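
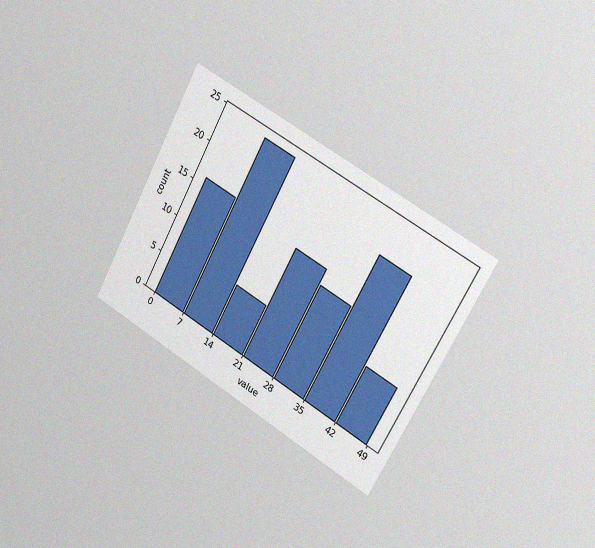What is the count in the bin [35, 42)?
The chart is tilted about 29° clockwise and viewed slightly from the right, with some photo noise. The [35, 42) bin has height 20.

20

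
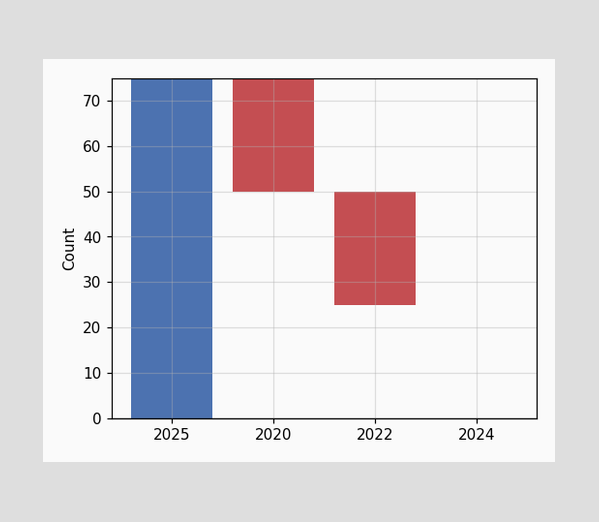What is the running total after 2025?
After 2025 the running total reaches 75.

75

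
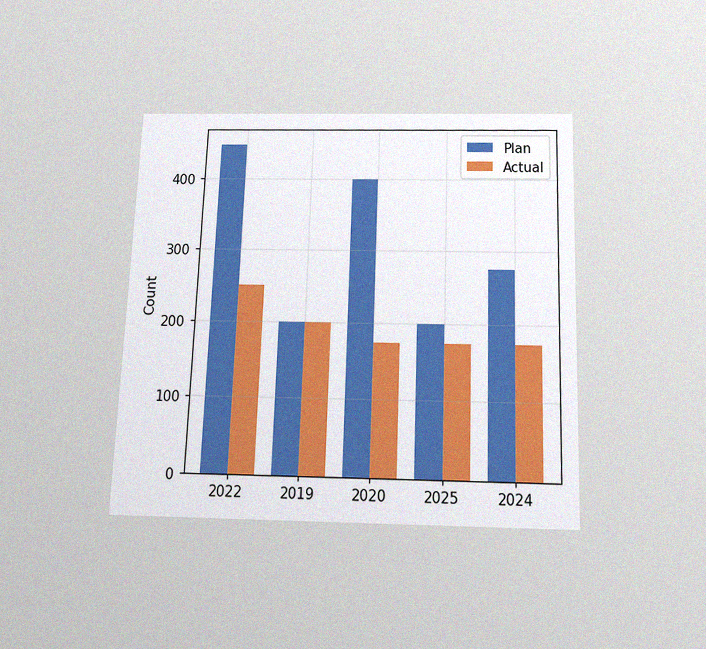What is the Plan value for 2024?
275

The chart is tilted about 2° clockwise and viewed slightly from below, with some photo noise. The Plan bar at 2024 reaches 275 on the y-axis.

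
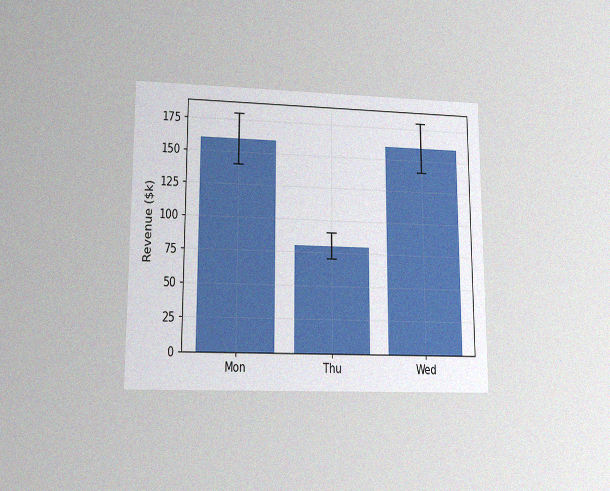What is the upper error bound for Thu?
$90k

The chart is viewed at a slight angle, with some photo noise. The Thu bar's upper whisker reaches $90k.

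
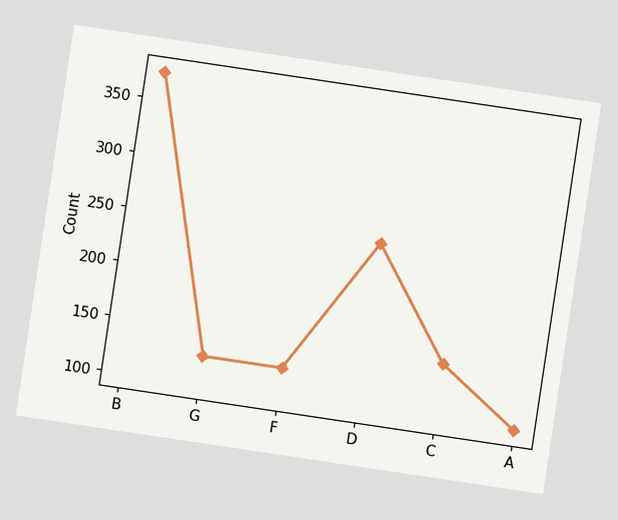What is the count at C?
150

The chart is tilted about 8° clockwise. At C, the line is at 150.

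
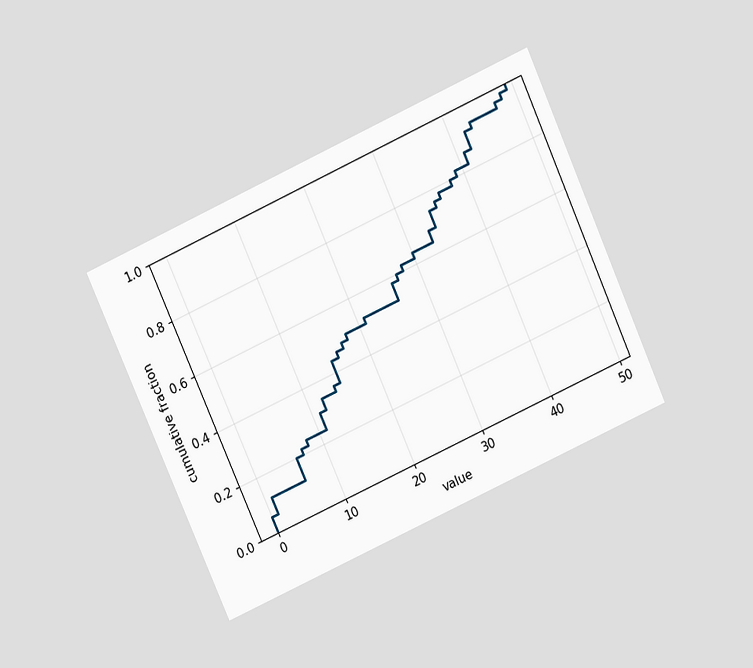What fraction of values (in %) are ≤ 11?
The chart is tilted about 24° counter-clockwise and viewed at a slight angle. At x=11 the ECDF step is at 30%.

30%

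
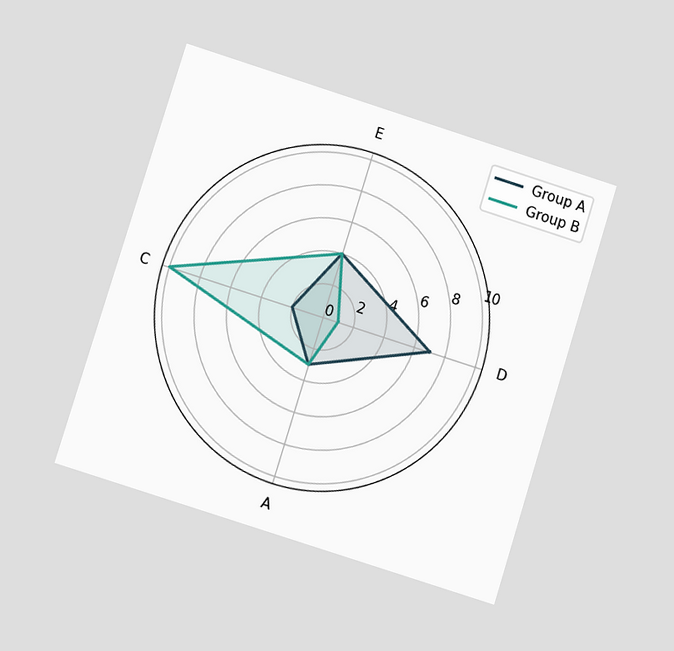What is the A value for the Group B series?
3

The chart is tilted about 17° clockwise and viewed at a slight angle. On the A axis, Group B reaches 3.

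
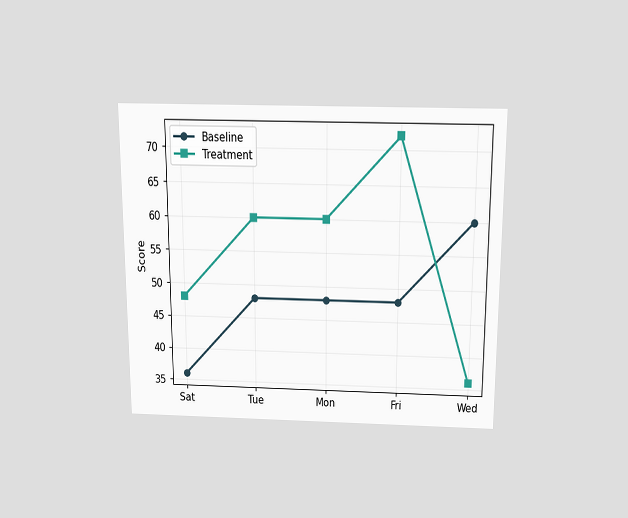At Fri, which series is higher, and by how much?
Treatment, by 24

The chart is viewed slightly from above. At Fri, Treatment sits above the other line by 24.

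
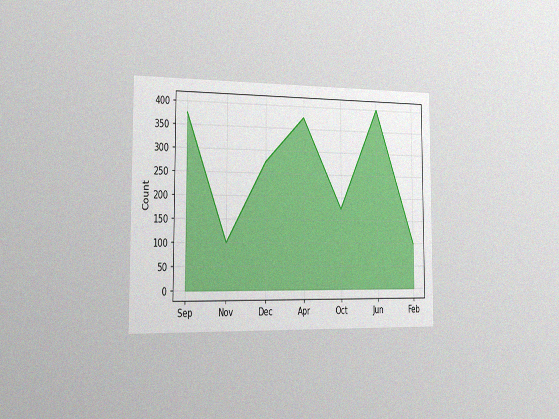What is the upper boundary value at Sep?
375

The chart is viewed slightly from the left, with some photo noise. At Sep the upper boundary is at 375.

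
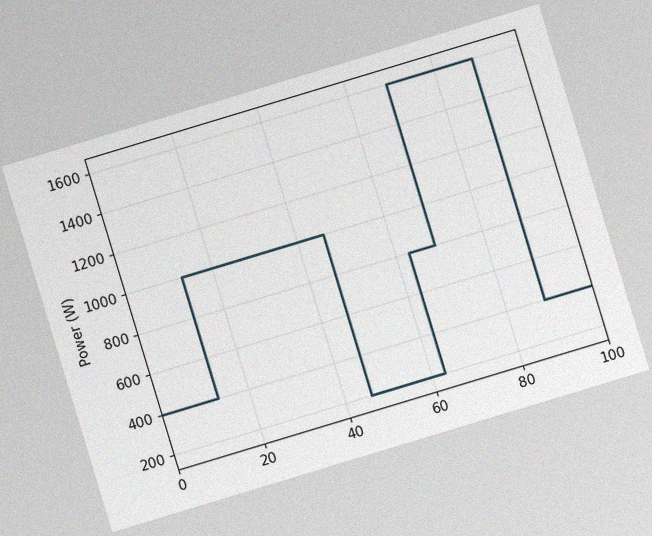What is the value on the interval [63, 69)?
800W

The chart is tilted about 17° counter-clockwise, with some photo noise. On [63, 69) the step sits at 800W.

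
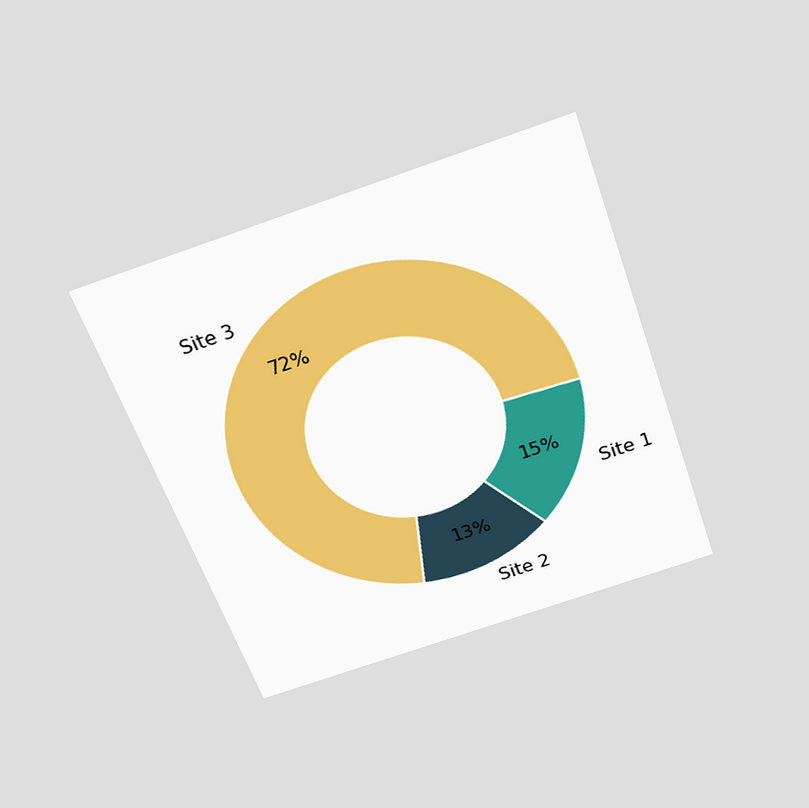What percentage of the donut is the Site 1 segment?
15%

The chart is tilted about 19° counter-clockwise and viewed slightly from above. The Site 1 segment takes up 15% of the ring.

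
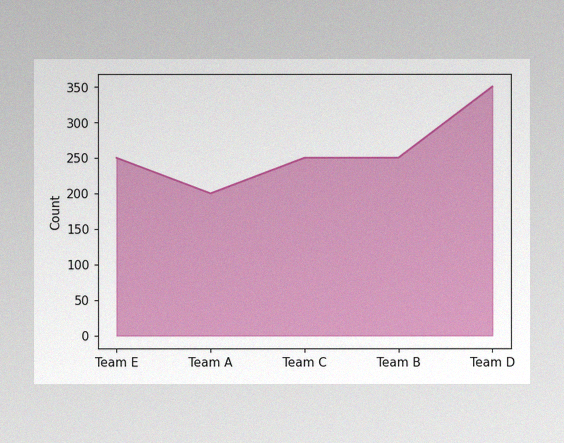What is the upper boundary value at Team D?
The image has some photo noise and uneven lighting. At Team D the upper boundary is at 350.

350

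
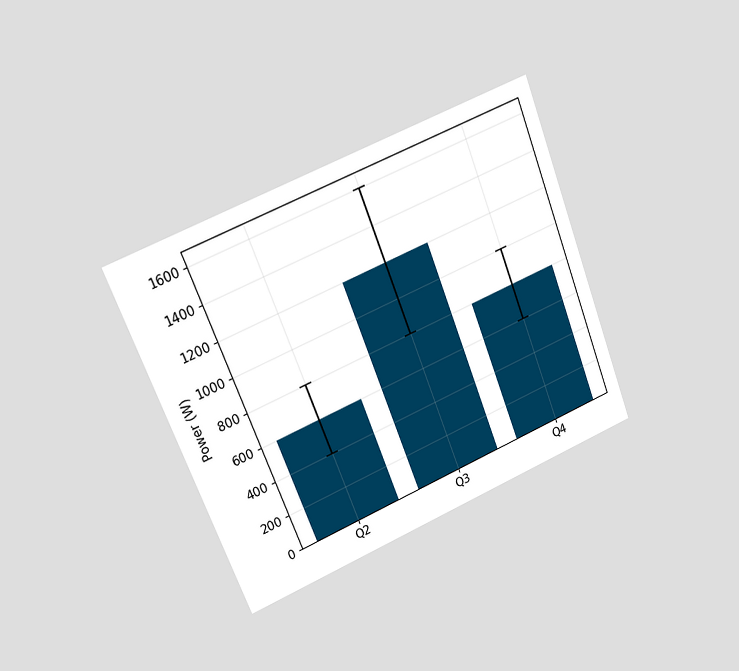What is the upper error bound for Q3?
1600W

The chart is tilted about 22° counter-clockwise and viewed at a slight angle. The Q3 bar's upper whisker reaches 1600W.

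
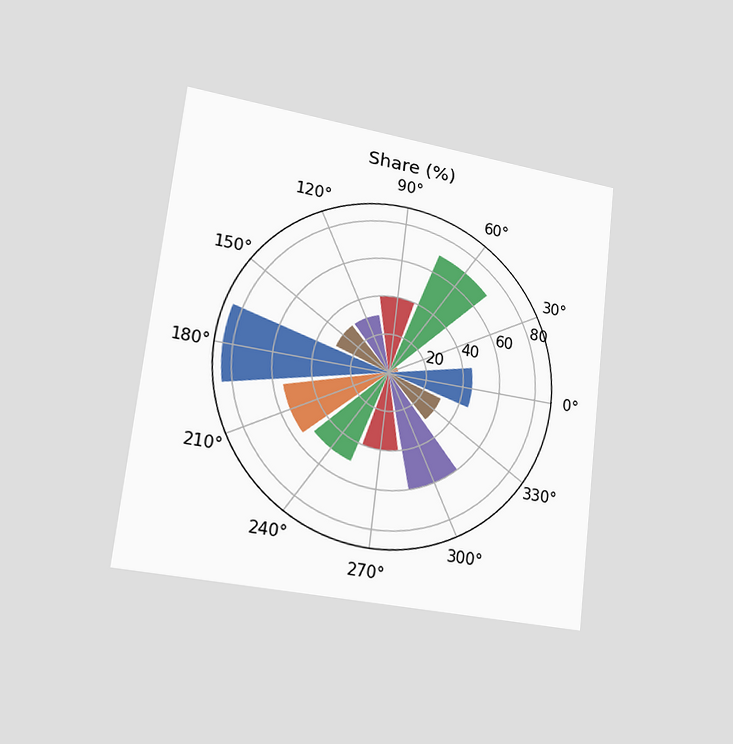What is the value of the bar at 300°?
60%

The chart is tilted about 7° clockwise and viewed slightly from the left. The bar at 300° reaches 60% on the radial axis.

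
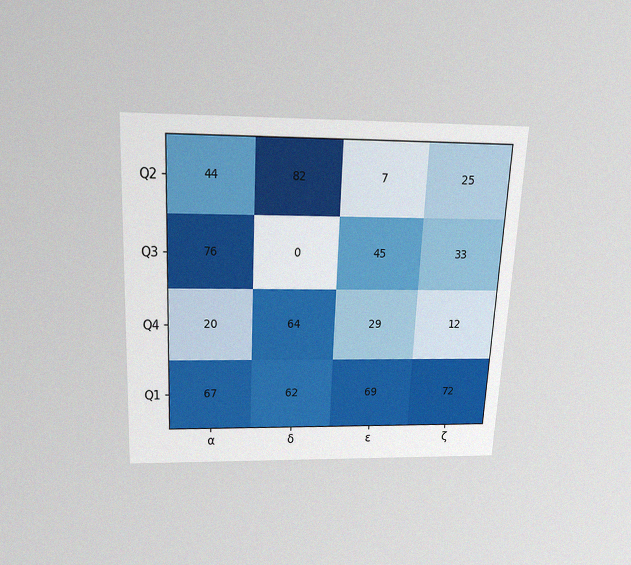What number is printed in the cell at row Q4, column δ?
The chart is tilted about 3° clockwise and viewed slightly from above, with some photo noise. The (Q4, δ) cell reads 64.

64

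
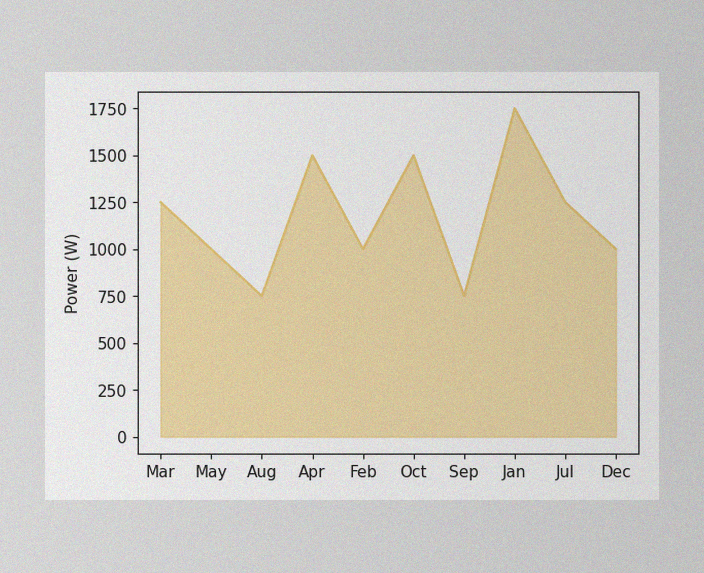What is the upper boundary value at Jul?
The image has some photo noise and uneven lighting. At Jul the upper boundary is at 1250W.

1250W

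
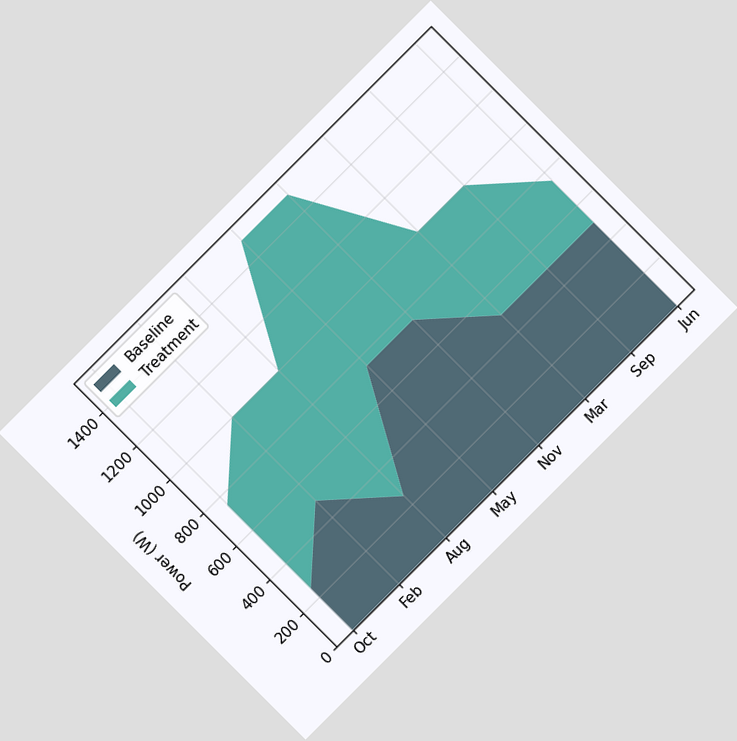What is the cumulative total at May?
1500W

The chart is tilted about 45° counter-clockwise. The stacked total at May reaches 1500W.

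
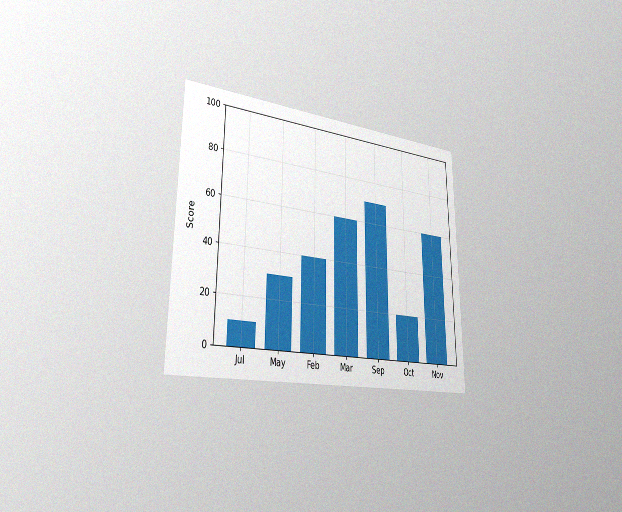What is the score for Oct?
20

The chart is viewed slightly from the left, with some photo noise. Reading along the chart's y-axis, the Oct bar reaches 20.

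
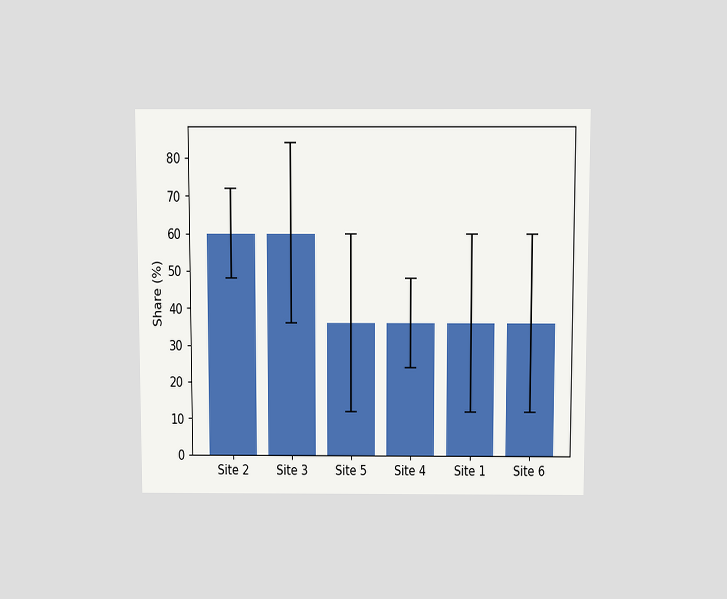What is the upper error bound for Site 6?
60%

The chart is viewed slightly from above. The Site 6 bar's upper whisker reaches 60%.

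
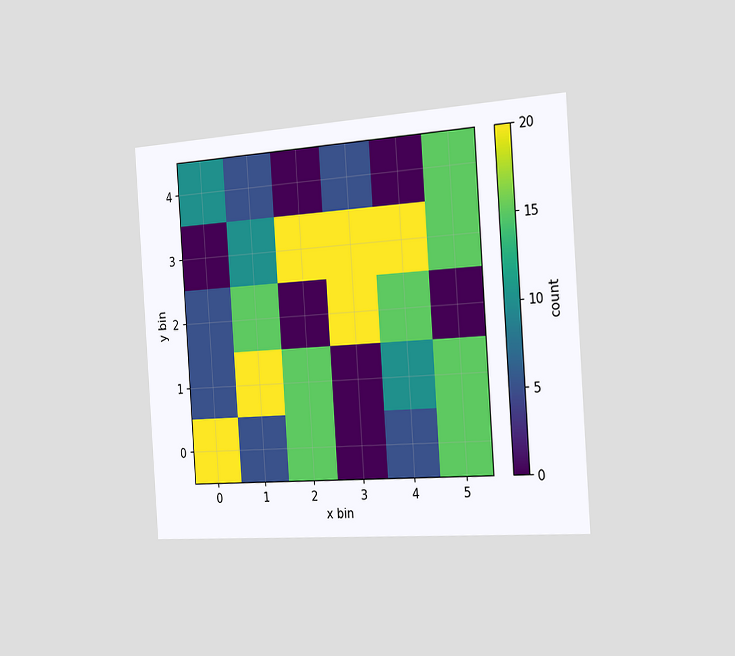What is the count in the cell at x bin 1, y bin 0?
5

The chart is tilted about 4° counter-clockwise and viewed slightly from the right. Matching the cell (1, 0) against the colorbar gives 5.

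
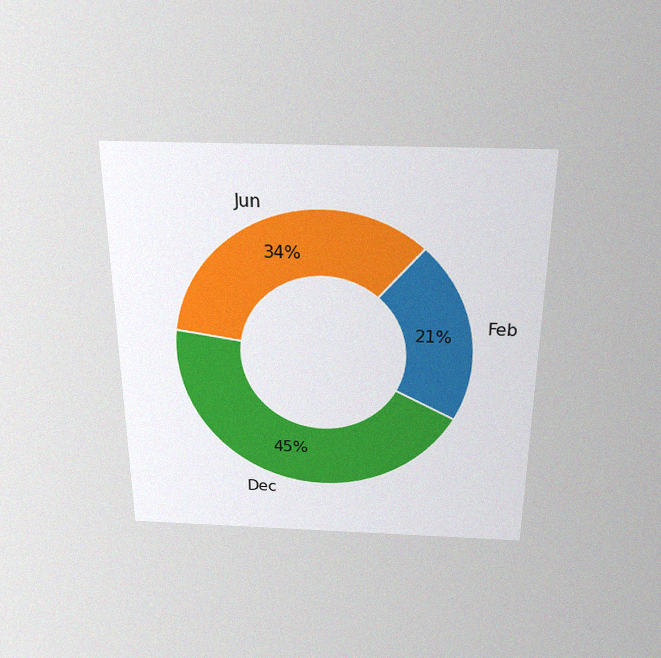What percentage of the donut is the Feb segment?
21%

The chart is viewed slightly from above, with some photo noise. The Feb segment takes up 21% of the ring.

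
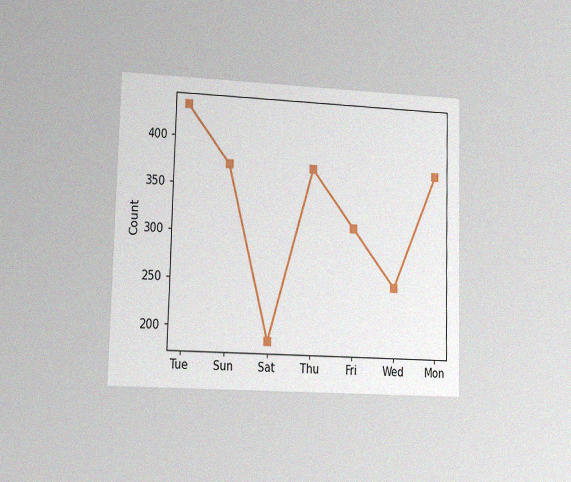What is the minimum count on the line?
186

The chart is viewed at a slight angle, with some photo noise. The lowest point is at Sat, and reading across to the y-axis gives 186.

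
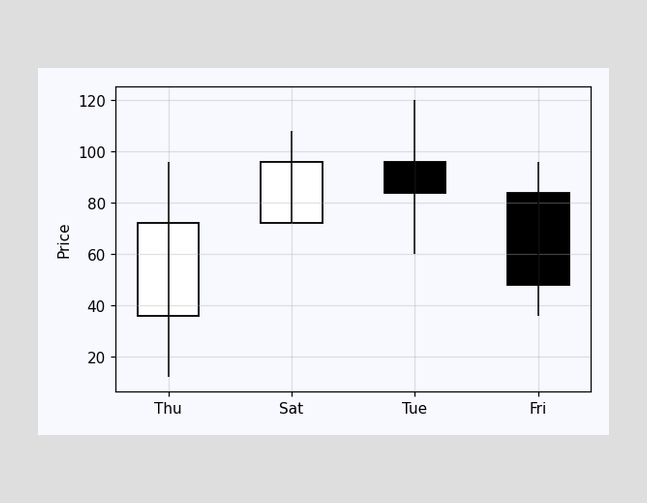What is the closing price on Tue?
The Tue candle closes at 84.

84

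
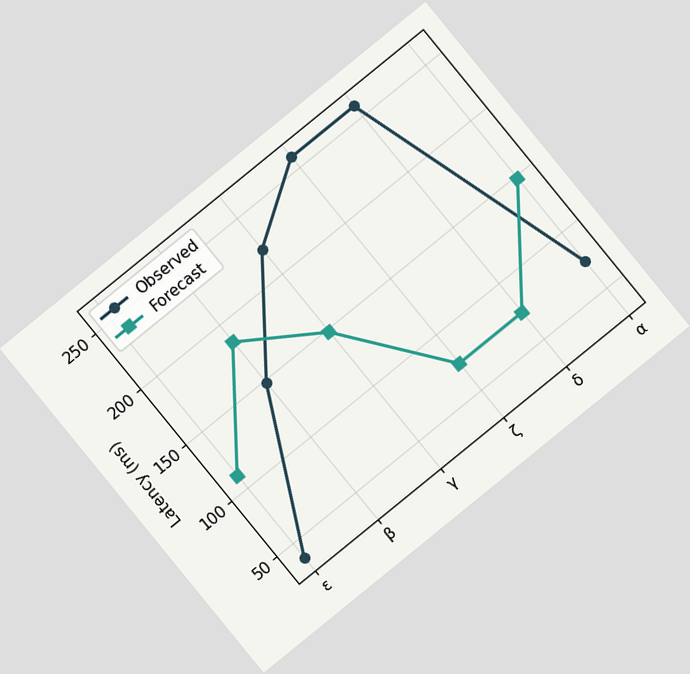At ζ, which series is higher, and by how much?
The chart is tilted about 39° counter-clockwise. At ζ, Observed sits above the other line by 185ms.

Observed, by 185ms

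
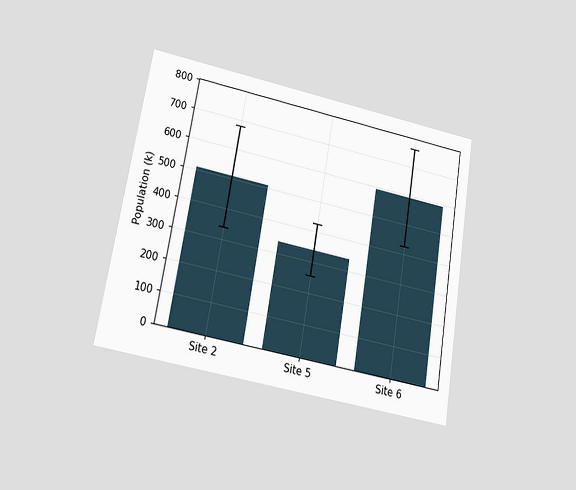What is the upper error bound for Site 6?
The chart is tilted about 10° clockwise and viewed slightly from below. The Site 6 bar's upper whisker reaches 765k.

765k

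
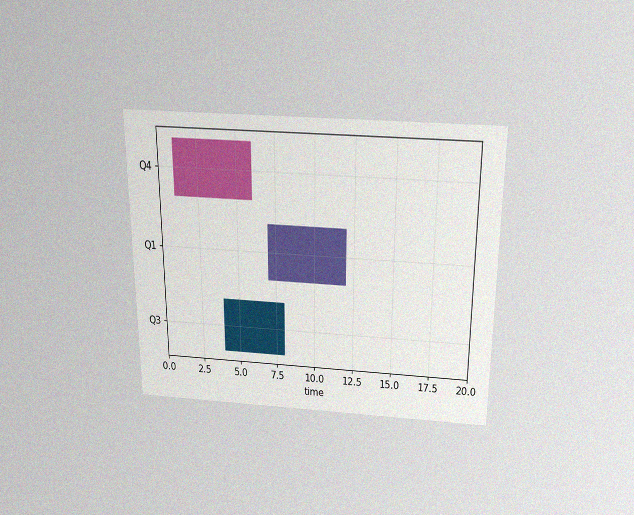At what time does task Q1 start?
7

The chart is viewed slightly from above, with some photo noise. The Q1 bar begins at t=7.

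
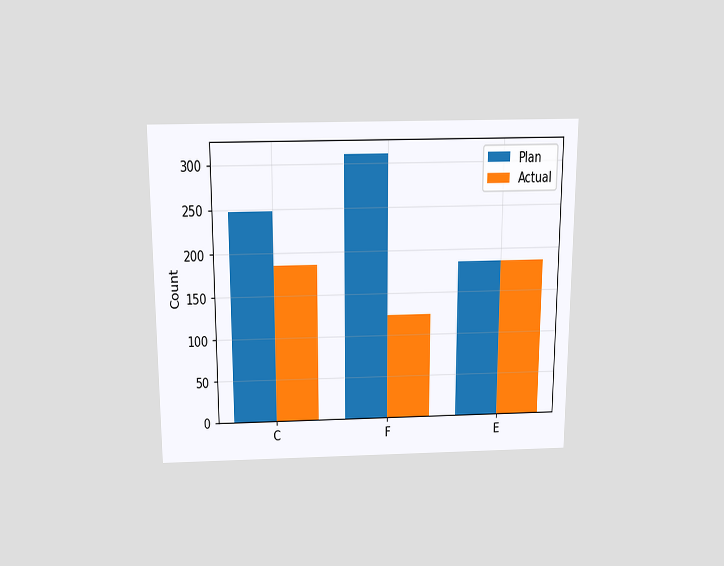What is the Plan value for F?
The chart is viewed slightly from above. The Plan bar at F reaches 310 on the y-axis.

310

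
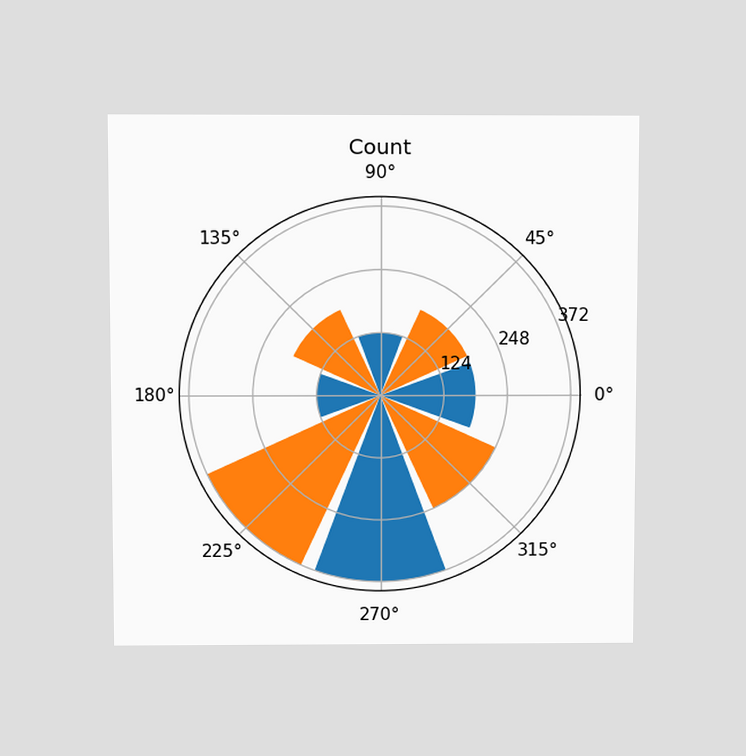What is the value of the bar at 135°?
The chart is viewed slightly from above. The bar at 135° reaches 186 on the radial axis.

186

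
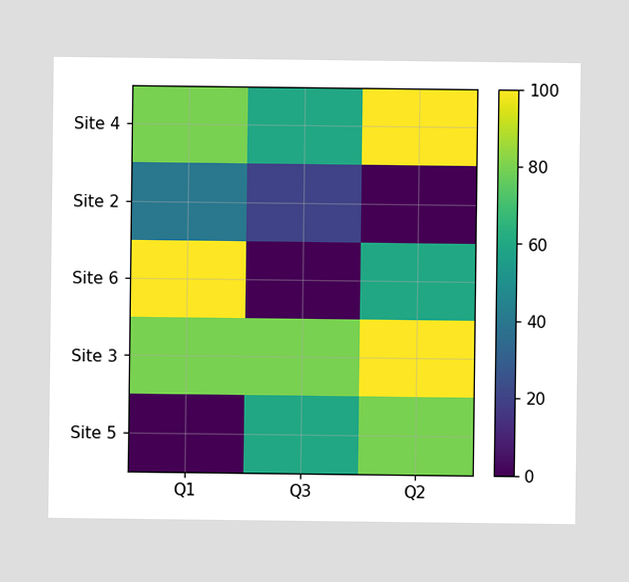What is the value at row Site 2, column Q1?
Matching cell (Site 2, Q1) against the colorbar gives 40.

40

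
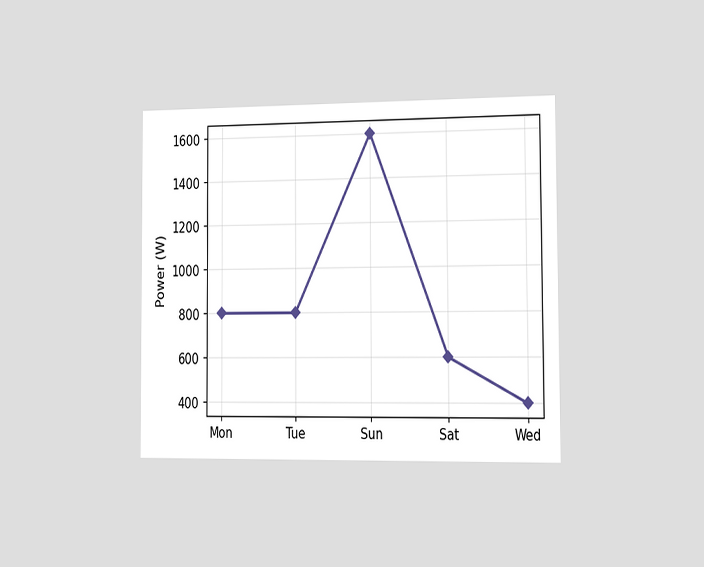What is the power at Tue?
The chart is viewed slightly from the right. At Tue, the line is at 800W.

800W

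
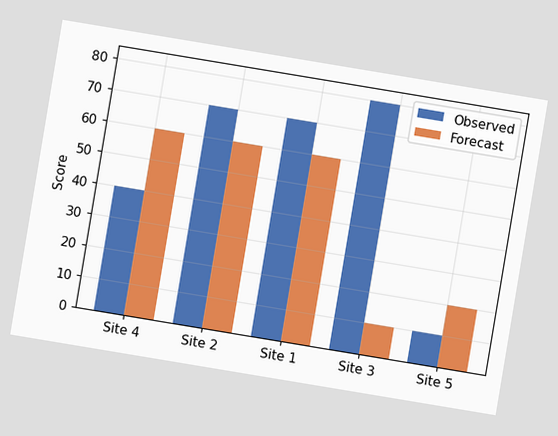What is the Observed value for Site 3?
The chart is tilted about 9° clockwise. The Observed bar at Site 3 reaches 80 on the y-axis.

80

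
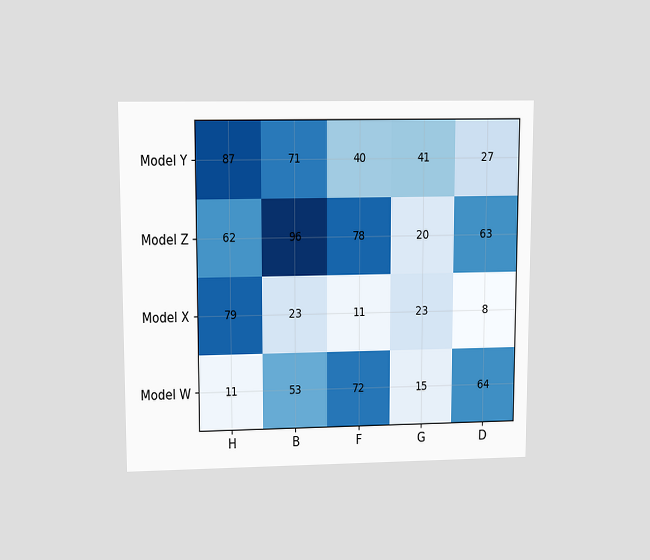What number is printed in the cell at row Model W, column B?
53

The chart is viewed at a slight angle. The (Model W, B) cell reads 53.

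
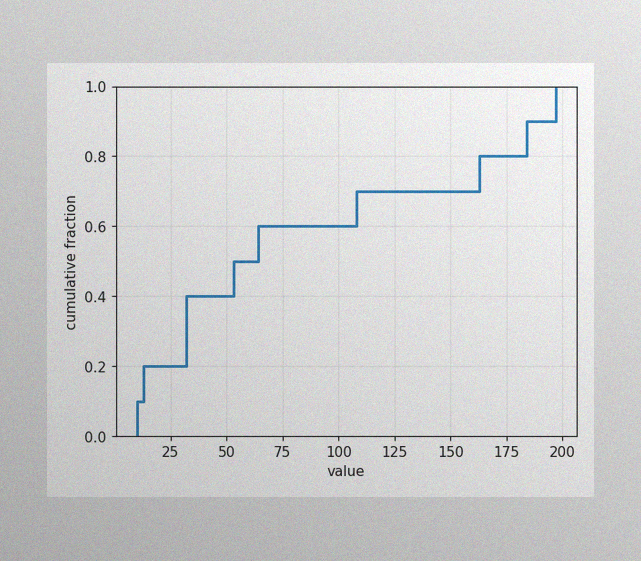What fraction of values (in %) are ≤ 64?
60%

The image has some photo noise and uneven lighting. At x=64 the ECDF step is at 60%.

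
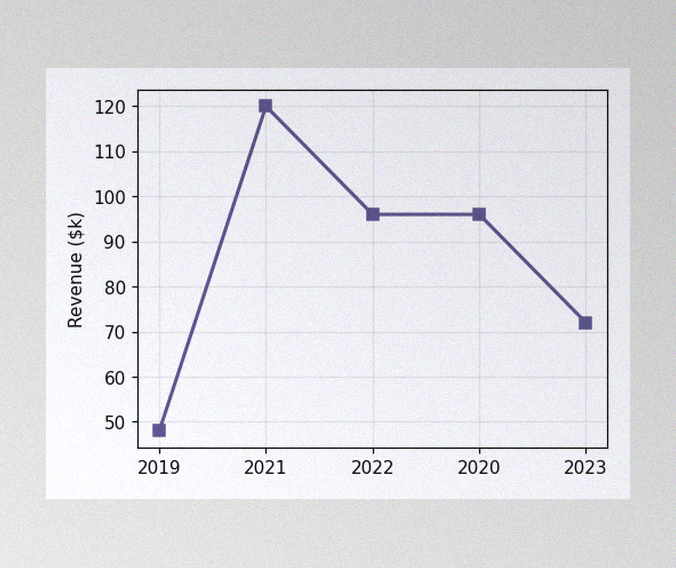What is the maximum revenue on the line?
The image has some photo noise and uneven lighting. The highest point is at 2021, and reading across to the y-axis gives $120k.

$120k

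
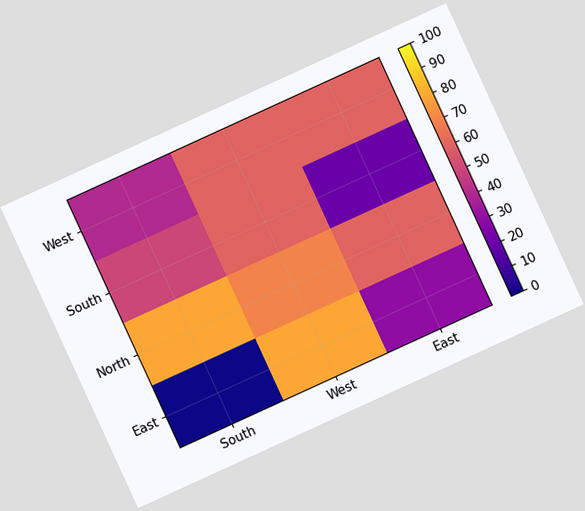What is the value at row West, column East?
60

The chart is tilted about 25° counter-clockwise. Matching cell (West, East) against the colorbar gives 60.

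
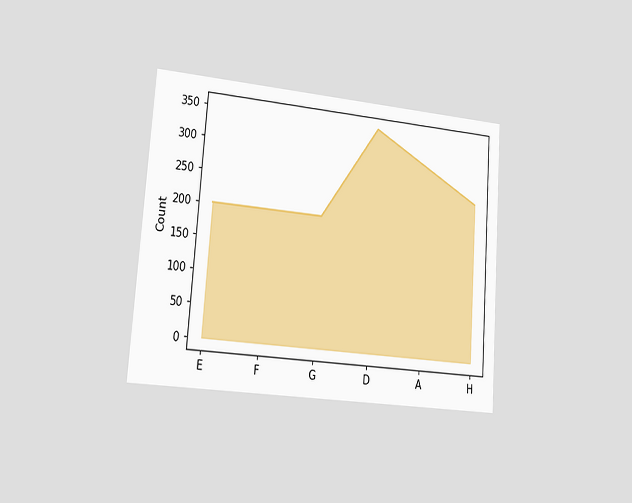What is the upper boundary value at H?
The chart is tilted about 4° clockwise and viewed slightly from the left. At H the upper boundary is at 250.

250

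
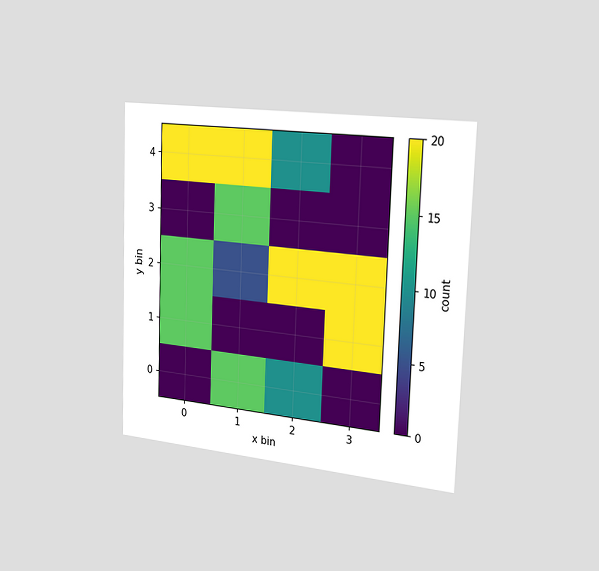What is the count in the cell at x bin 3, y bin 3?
The chart is tilted about 2° clockwise and viewed slightly from the right. Matching the cell (3, 3) against the colorbar gives 0.

0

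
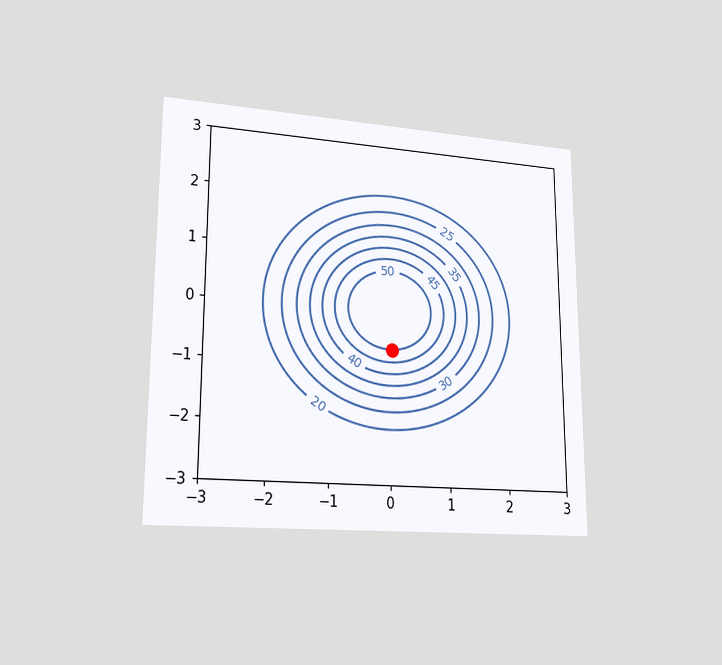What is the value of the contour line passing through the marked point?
50

The chart is viewed at a slight angle. The marked point sits on the contour labelled 50.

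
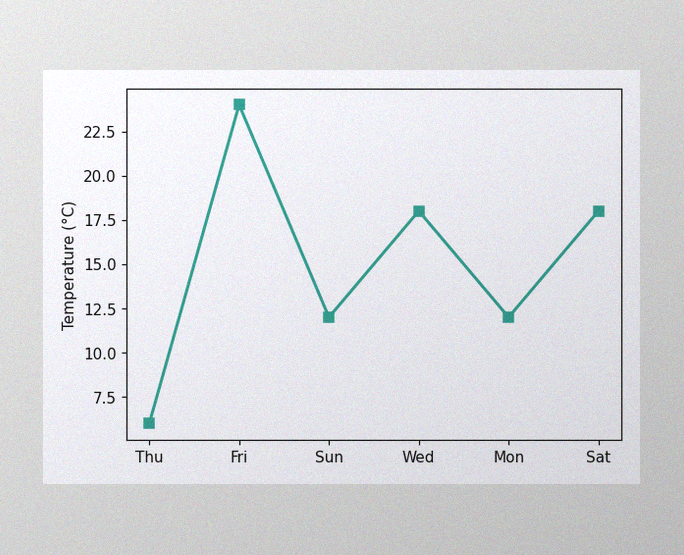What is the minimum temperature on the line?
The image has some photo noise and uneven lighting. The lowest point is at Thu, and reading across to the y-axis gives 6°C.

6°C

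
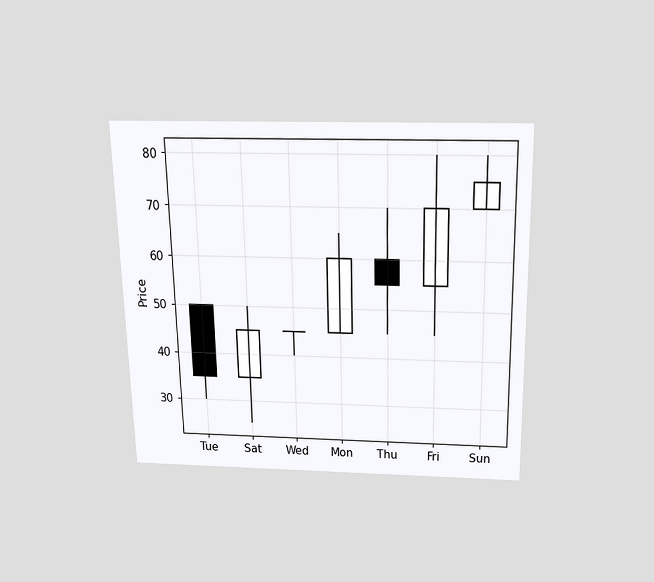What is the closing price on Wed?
The chart is viewed slightly from above. The Wed candle closes at 45.

45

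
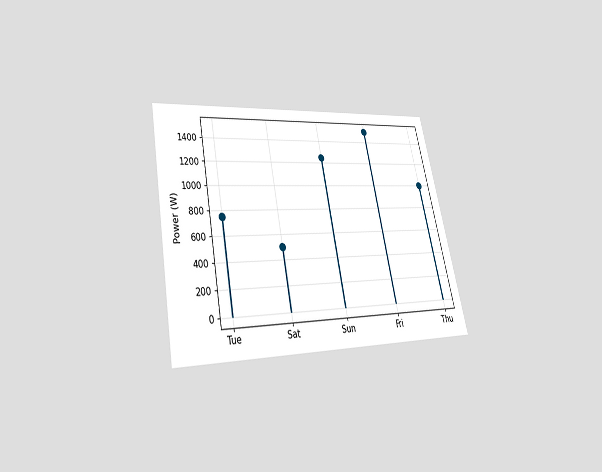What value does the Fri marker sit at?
The chart is tilted about 12° counter-clockwise and viewed slightly from below. The Fri marker sits at 1500W.

1500W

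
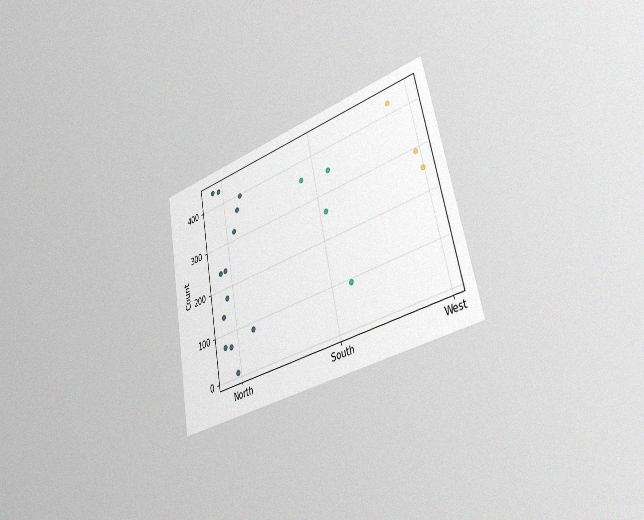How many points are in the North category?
13

The chart is tilted about 11° counter-clockwise and viewed slightly from the right, with some photo noise. Counting the markers in the North column gives 13.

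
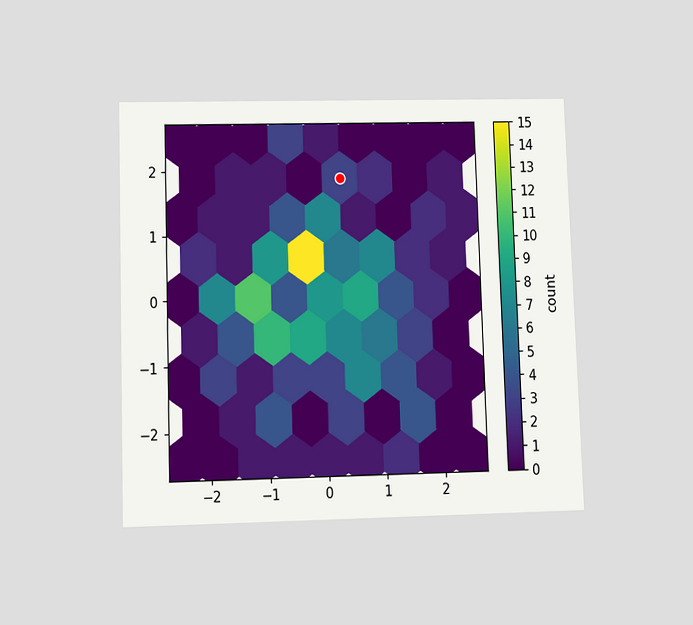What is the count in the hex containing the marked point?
The chart is viewed slightly from below. The marked hex reads 3 on the colorbar.

3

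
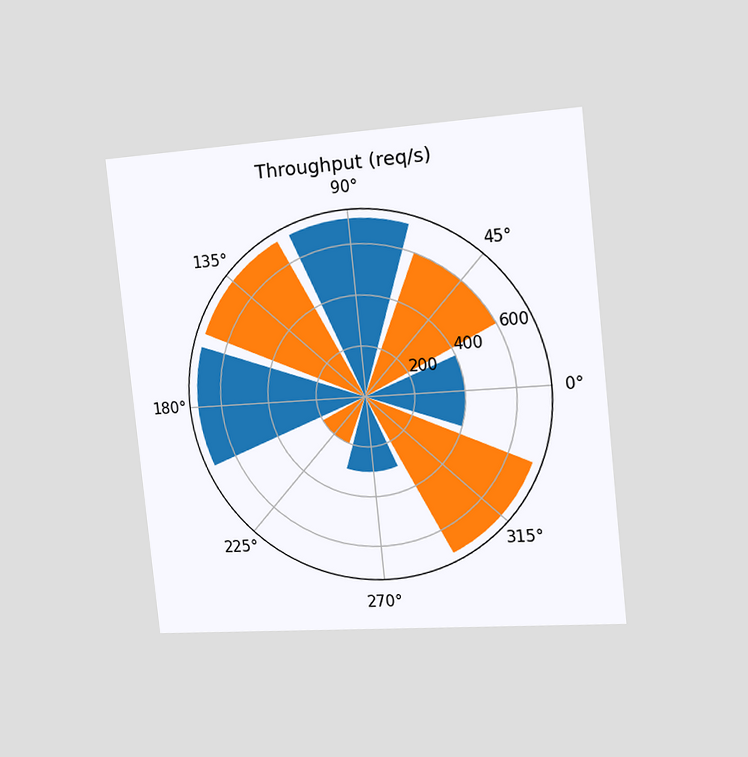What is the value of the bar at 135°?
700req/s

The chart is tilted about 6° counter-clockwise and viewed slightly from the right. The bar at 135° reaches 700req/s on the radial axis.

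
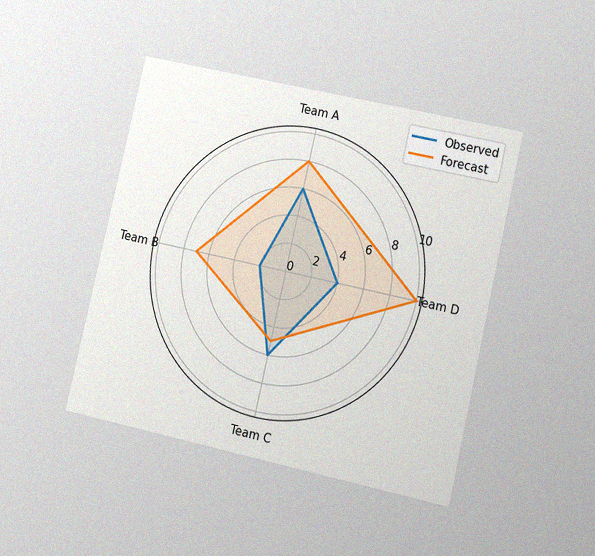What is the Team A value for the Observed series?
The chart is tilted about 13° clockwise and viewed at a slight angle, with some photo noise. On the Team A axis, Observed reaches 6.

6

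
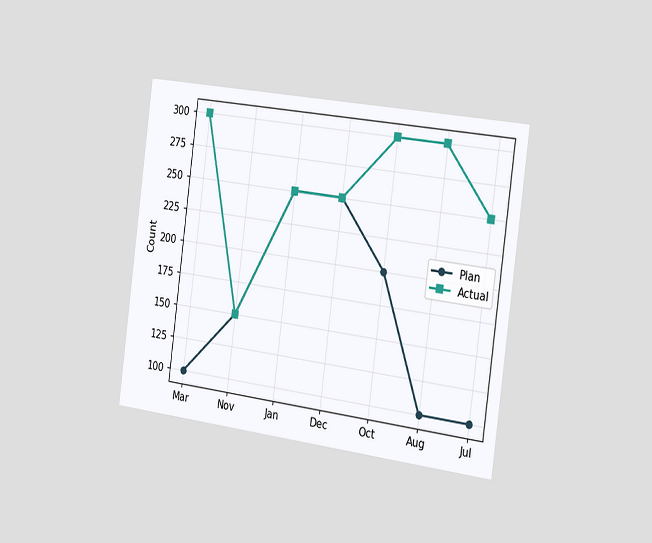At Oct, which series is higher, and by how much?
The chart is tilted about 8° clockwise and viewed slightly from the right. At Oct, Actual sits above the other line by 100.

Actual, by 100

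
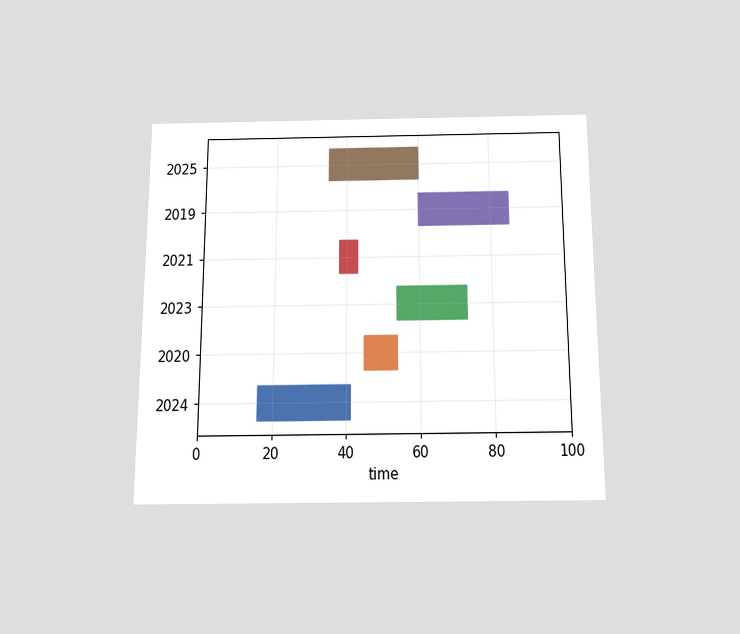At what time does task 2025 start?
The chart is viewed slightly from below. The 2025 bar begins at t=35.

35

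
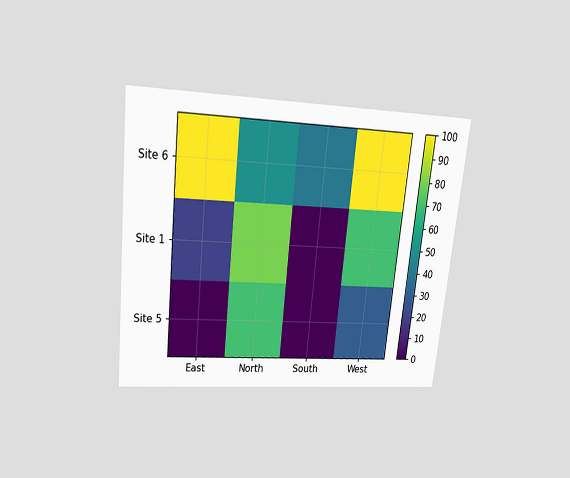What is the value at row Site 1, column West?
70

The chart is tilted about 6° clockwise and viewed slightly from above. Matching cell (Site 1, West) against the colorbar gives 70.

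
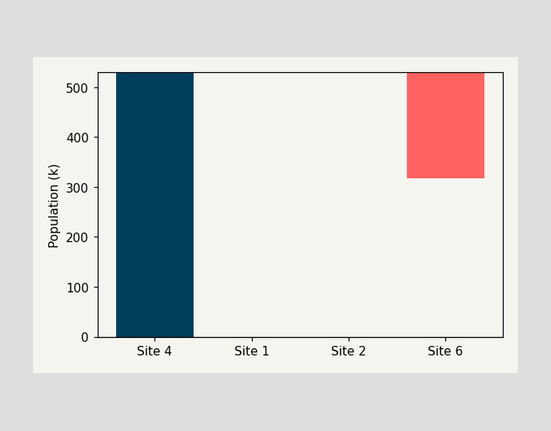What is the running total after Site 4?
530k

After Site 4 the running total reaches 530k.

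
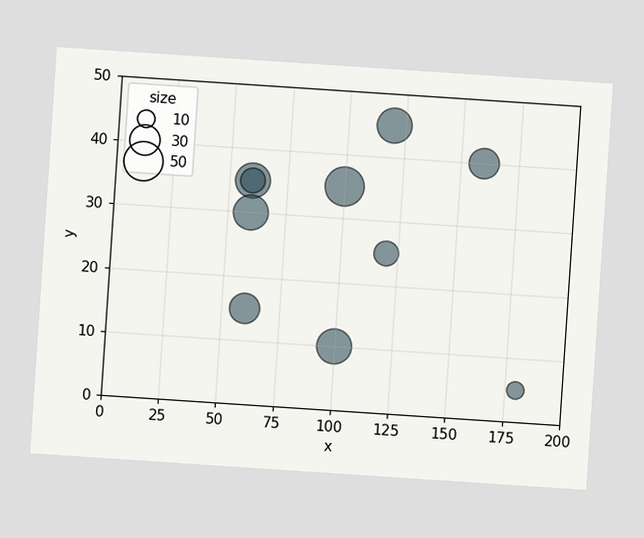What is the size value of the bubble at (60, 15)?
30

The chart is tilted about 4° clockwise. Matching the bubble at (60, 15) against the size legend gives 30.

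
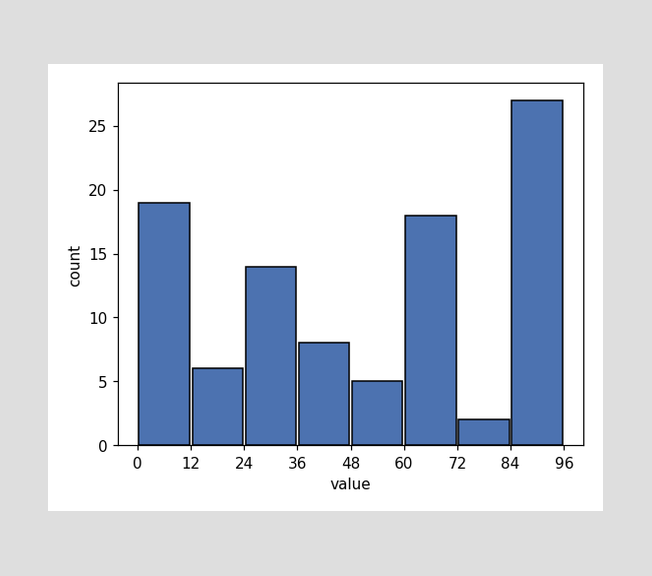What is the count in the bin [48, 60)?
The [48, 60) bin has height 5.

5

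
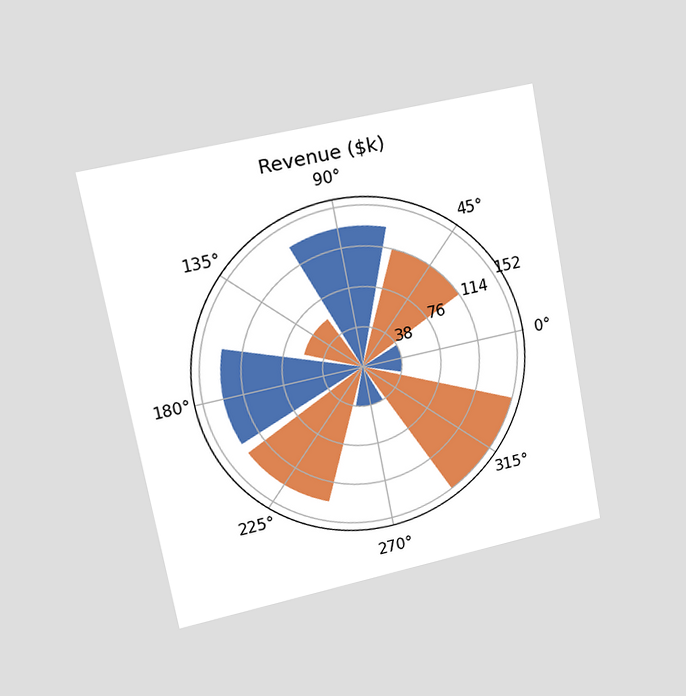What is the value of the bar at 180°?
$133k

The chart is tilted about 11° counter-clockwise and viewed slightly from the left. The bar at 180° reaches $133k on the radial axis.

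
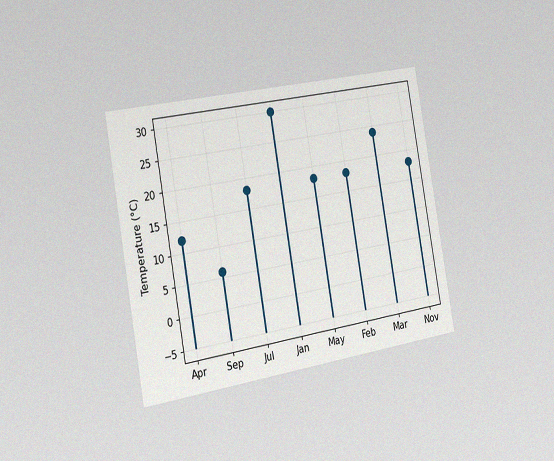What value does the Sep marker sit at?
6°C

The chart is tilted about 10° counter-clockwise and viewed slightly from the left, with some photo noise. The Sep marker sits at 6°C.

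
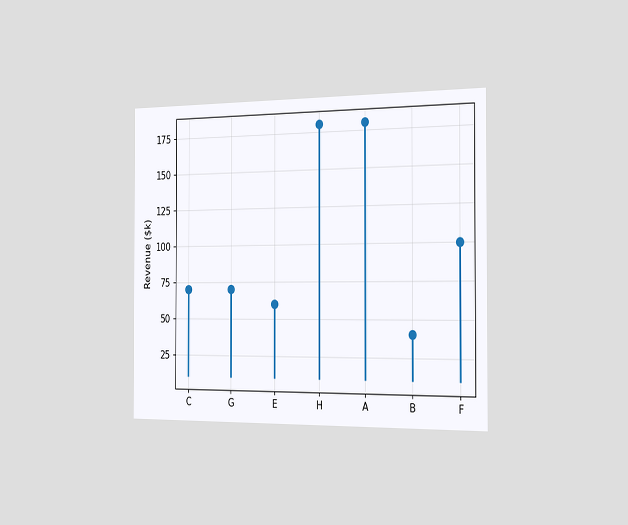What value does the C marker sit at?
$70k

The chart is viewed slightly from the right. The C marker sits at $70k.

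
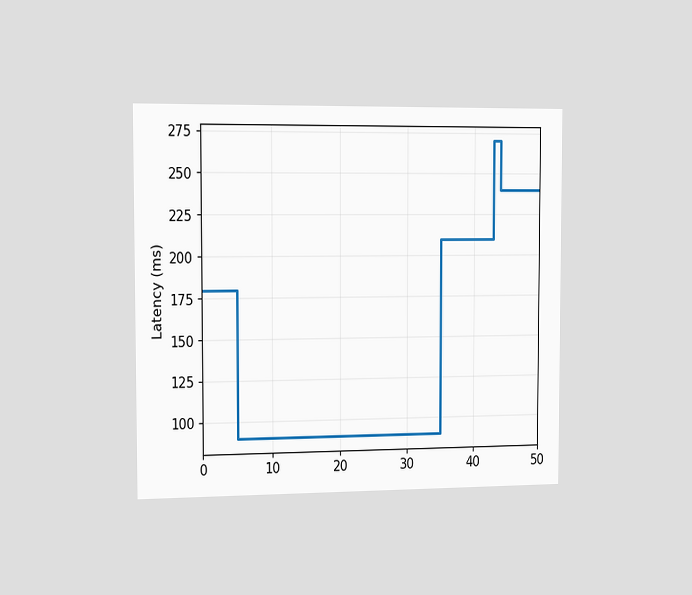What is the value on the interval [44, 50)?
240ms

The chart is viewed slightly from the left. On [44, 50) the step sits at 240ms.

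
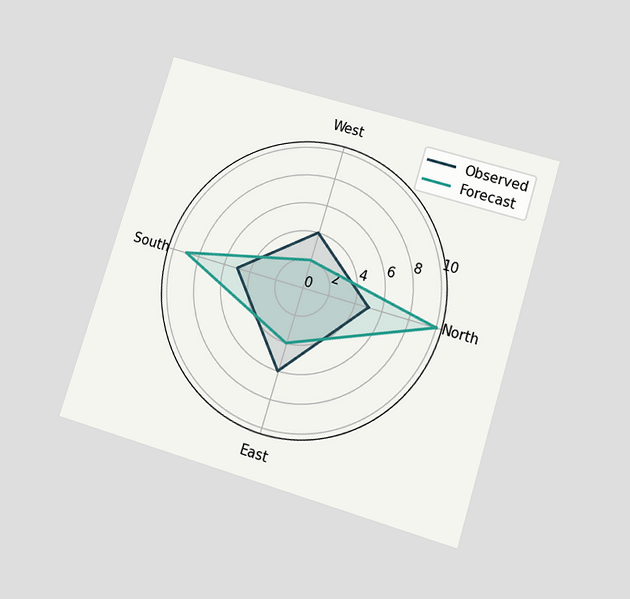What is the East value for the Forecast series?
The chart is tilted about 17° clockwise and viewed slightly from below. On the East axis, Forecast reaches 4.

4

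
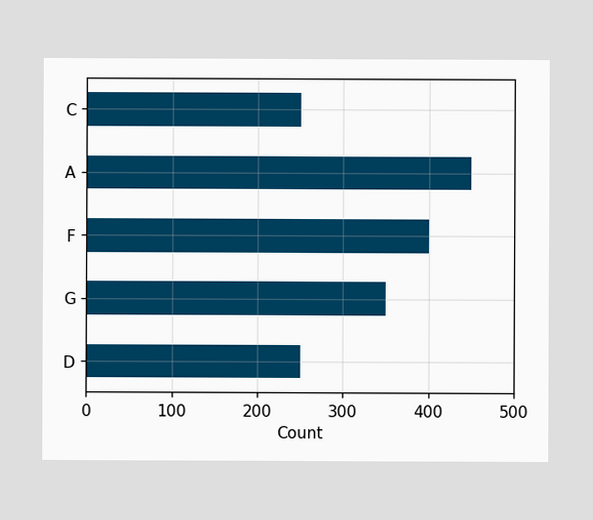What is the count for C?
Reading along the chart's x-axis, the C bar reaches 250.

250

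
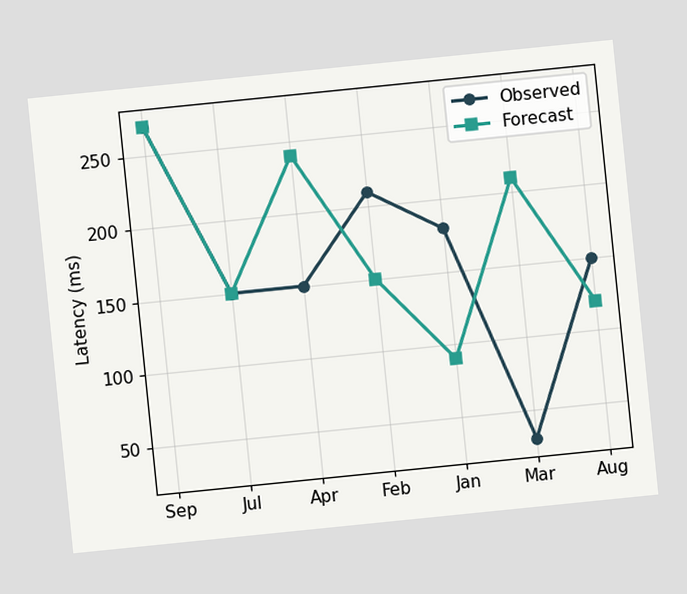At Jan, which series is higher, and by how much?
Observed, by 90ms

The chart is tilted about 6° counter-clockwise. At Jan, Observed sits above the other line by 90ms.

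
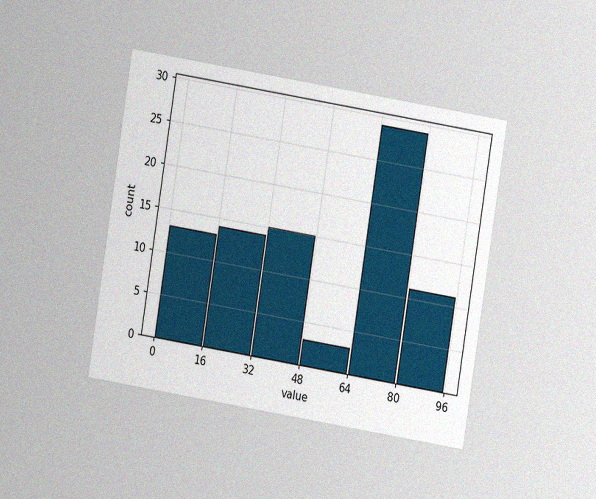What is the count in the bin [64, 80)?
29

The chart is tilted about 9° clockwise and viewed at a slight angle, with some photo noise. The [64, 80) bin has height 29.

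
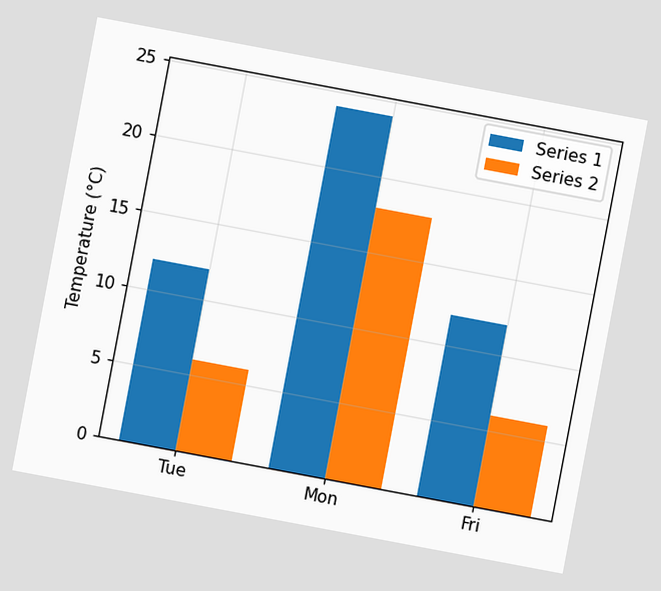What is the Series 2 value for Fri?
6°C

The chart is tilted about 11° clockwise. The Series 2 bar at Fri reaches 6°C on the y-axis.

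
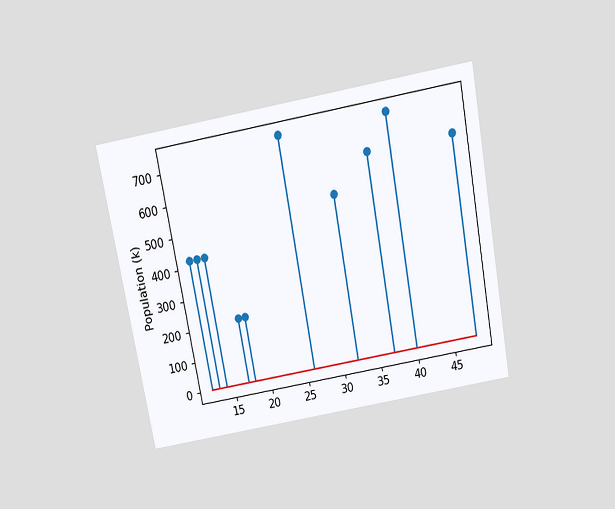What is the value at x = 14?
The chart is tilted about 10° counter-clockwise and viewed slightly from above. The stem at x=14 reaches 424k.

424k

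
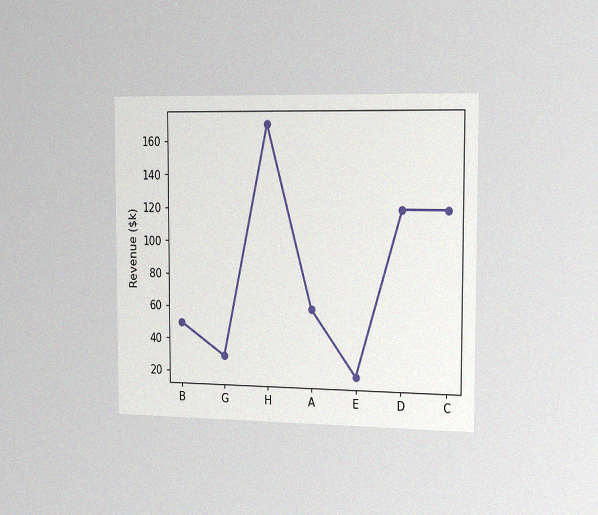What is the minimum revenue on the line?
$20k

The chart is viewed slightly from the right, with some photo noise. The lowest point is at E, and reading across to the y-axis gives $20k.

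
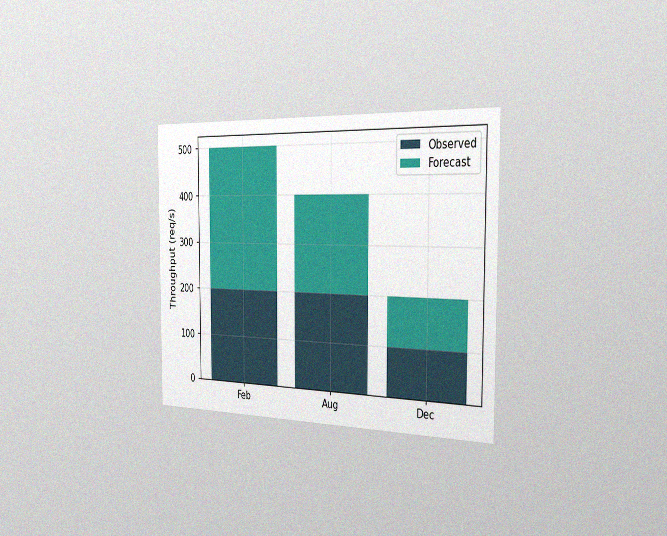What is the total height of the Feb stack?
The chart is viewed slightly from the right, with some photo noise. The Feb stack's top reaches 500req/s on the y-axis.

500req/s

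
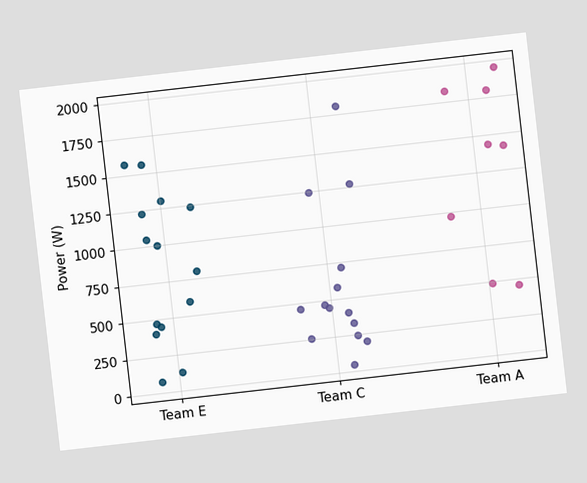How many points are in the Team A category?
8

The chart is tilted about 7° counter-clockwise. Counting the markers in the Team A column gives 8.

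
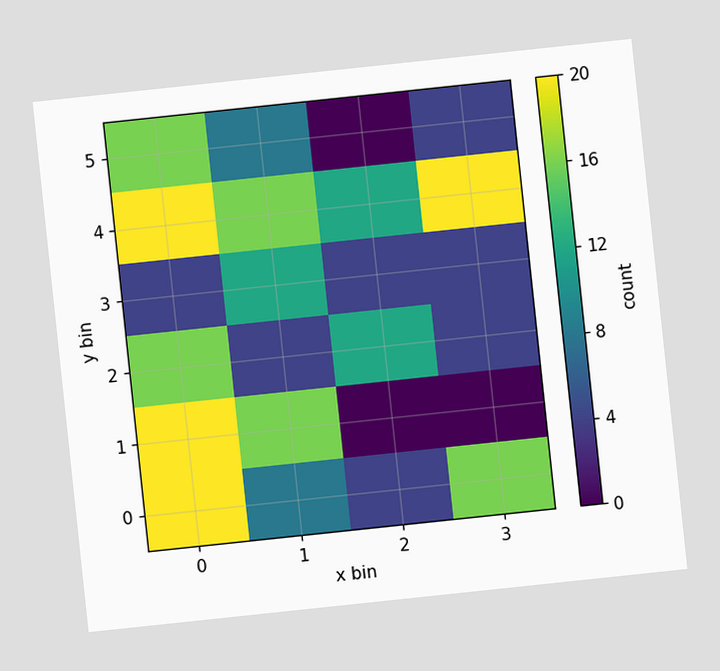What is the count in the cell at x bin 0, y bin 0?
20

The chart is tilted about 6° counter-clockwise. Matching the cell (0, 0) against the colorbar gives 20.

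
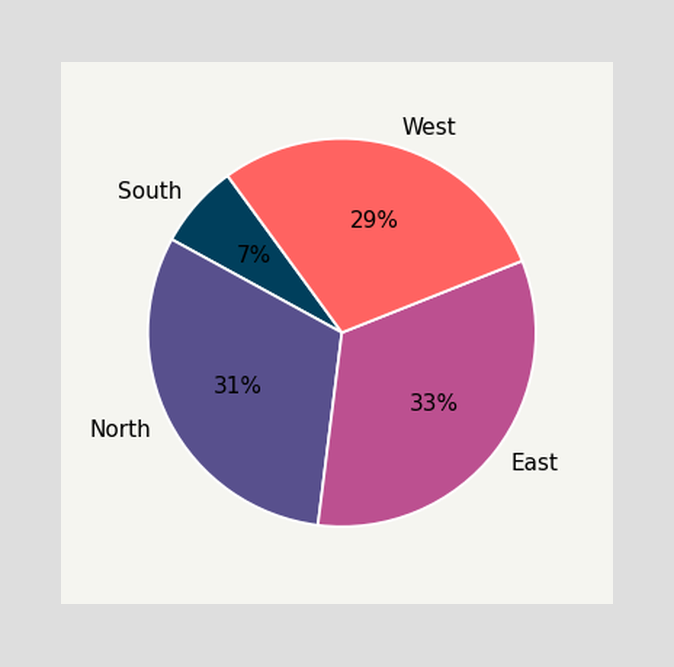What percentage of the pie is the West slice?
29%

The West slice takes up 29% of the pie.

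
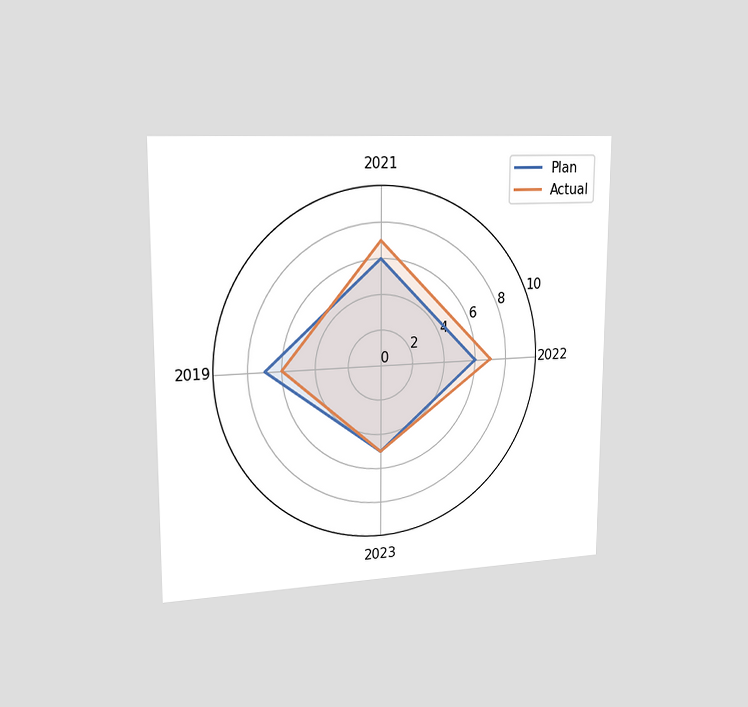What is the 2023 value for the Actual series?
The chart is viewed slightly from the left. On the 2023 axis, Actual reaches 5.

5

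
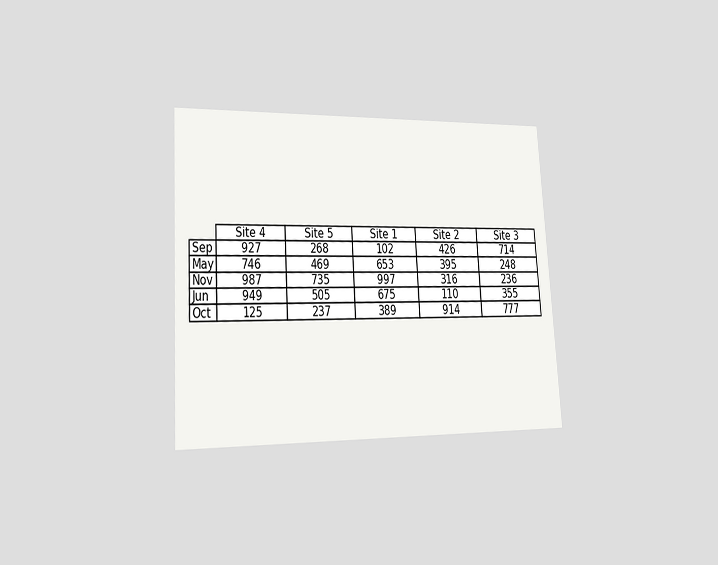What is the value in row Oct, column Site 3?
777

The chart is tilted about 3° counter-clockwise and viewed slightly from the left. The (Oct, Site 3) cell reads 777.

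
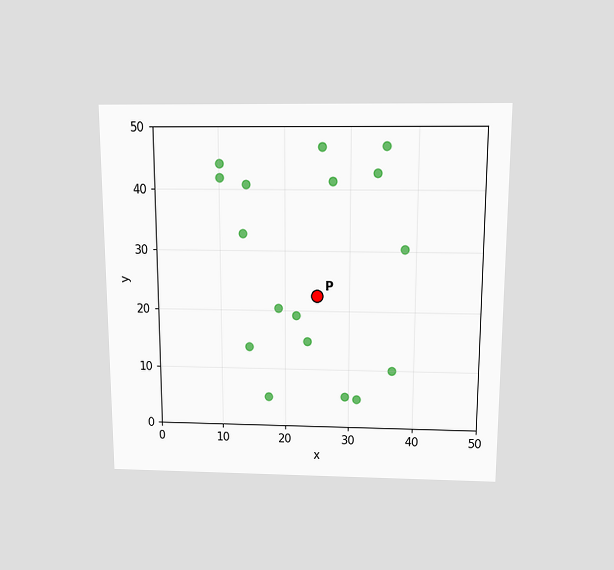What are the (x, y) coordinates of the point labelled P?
The chart is viewed slightly from above. Following the gridlines from P to each axis, P sits at (25, 22.5).

(25, 22.5)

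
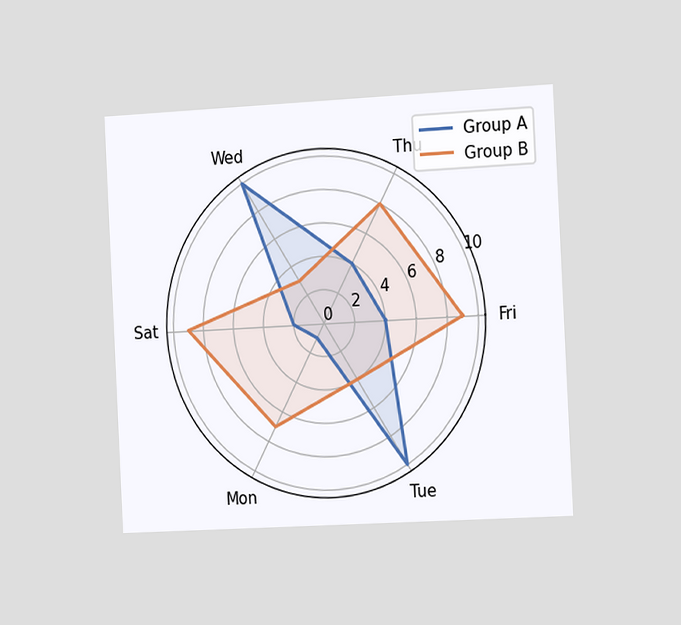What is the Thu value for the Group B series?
8

The chart is tilted about 3° counter-clockwise and viewed slightly from the right. On the Thu axis, Group B reaches 8.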